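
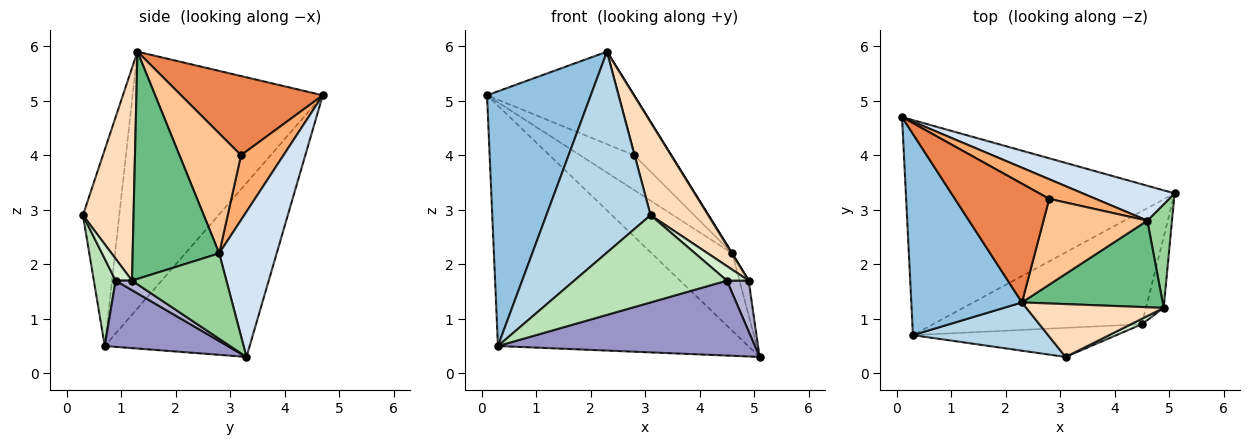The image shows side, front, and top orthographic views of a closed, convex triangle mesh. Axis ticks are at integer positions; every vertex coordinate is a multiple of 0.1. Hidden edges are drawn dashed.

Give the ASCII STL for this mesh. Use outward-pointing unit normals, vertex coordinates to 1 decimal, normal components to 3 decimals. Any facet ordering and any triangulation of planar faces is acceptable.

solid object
 facet normal -0.396 0.684 -0.612
  outer loop
   vertex 0.3 0.7 0.5
   vertex 0.1 4.7 5.1
   vertex 5.1 3.3 0.3
  endloop
 endfacet
 facet normal -0.821 -0.448 0.354
  outer loop
   vertex 0.3 0.7 0.5
   vertex 2.3 1.3 5.9
   vertex 0.1 4.7 5.1
  endloop
 endfacet
 facet normal -0.321 -0.921 0.221
  outer loop
   vertex 0.3 0.7 0.5
   vertex 3.1 0.3 2.9
   vertex 2.3 1.3 5.9
  endloop
 endfacet
 facet normal 0.545 0.764 0.345
  outer loop
   vertex 4.6 2.8 2.2
   vertex 5.1 3.3 0.3
   vertex 0.1 4.7 5.1
  endloop
 endfacet
 facet normal 0.552 0.512 0.658
  outer loop
   vertex 2.8 3.2 4.0
   vertex 0.1 4.7 5.1
   vertex 2.3 1.3 5.9
  endloop
 endfacet
 facet normal 0.565 0.719 0.405
  outer loop
   vertex 2.8 3.2 4.0
   vertex 4.6 2.8 2.2
   vertex 0.1 4.7 5.1
  endloop
 endfacet
 facet normal 0.688 0.415 0.596
  outer loop
   vertex 2.8 3.2 4.0
   vertex 2.3 1.3 5.9
   vertex 4.6 2.8 2.2
  endloop
 endfacet
 facet normal 0.607 -0.691 0.392
  outer loop
   vertex 4.9 1.2 1.7
   vertex 2.3 1.3 5.9
   vertex 3.1 0.3 2.9
  endloop
 endfacet
 facet normal 0.850 -0.005 0.526
  outer loop
   vertex 4.9 1.2 1.7
   vertex 4.6 2.8 2.2
   vertex 2.3 1.3 5.9
  endloop
 endfacet
 facet normal 0.957 0.093 0.276
  outer loop
   vertex 4.9 1.2 1.7
   vertex 5.1 3.3 0.3
   vertex 4.6 2.8 2.2
  endloop
 endfacet
 facet normal 0.134 -0.940 -0.313
  outer loop
   vertex 4.5 0.9 1.7
   vertex 3.1 0.3 2.9
   vertex 0.3 0.7 0.5
  endloop
 endfacet
 facet normal 0.575 -0.766 0.287
  outer loop
   vertex 4.5 0.9 1.7
   vertex 4.9 1.2 1.7
   vertex 3.1 0.3 2.9
  endloop
 endfacet
 facet normal 0.256 -0.534 -0.806
  outer loop
   vertex 4.5 0.9 1.7
   vertex 0.3 0.7 0.5
   vertex 5.1 3.3 0.3
  endloop
 endfacet
 facet normal 0.401 -0.534 -0.744
  outer loop
   vertex 4.5 0.9 1.7
   vertex 5.1 3.3 0.3
   vertex 4.9 1.2 1.7
  endloop
 endfacet
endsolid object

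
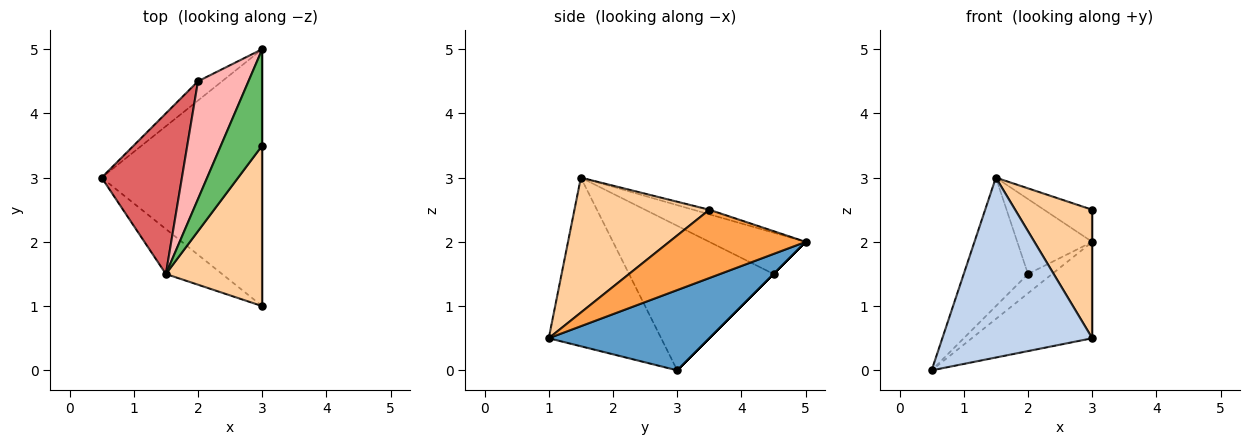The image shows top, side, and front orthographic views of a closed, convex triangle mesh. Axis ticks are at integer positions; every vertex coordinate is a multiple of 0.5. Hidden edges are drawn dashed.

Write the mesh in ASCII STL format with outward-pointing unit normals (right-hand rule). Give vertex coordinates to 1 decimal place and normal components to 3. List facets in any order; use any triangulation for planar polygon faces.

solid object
 facet normal 0.424 0.318 -0.848
  outer loop
   vertex 3.0 5.0 2.0
   vertex 3.0 1.0 0.5
   vertex 0.5 3.0 0.0
  endloop
 endfacet
 facet normal -0.588 -0.784 -0.196
  outer loop
   vertex 1.5 1.5 3.0
   vertex 0.5 3.0 0.0
   vertex 3.0 1.0 0.5
  endloop
 endfacet
 facet normal 1.000 0.000 0.000
  outer loop
   vertex 3.0 3.5 2.5
   vertex 3.0 1.0 0.5
   vertex 3.0 5.0 2.0
  endloop
 endfacet
 facet normal 0.738 -0.422 0.527
  outer loop
   vertex 3.0 3.5 2.5
   vertex 1.5 1.5 3.0
   vertex 3.0 1.0 0.5
  endloop
 endfacet
 facet normal -0.105 0.314 0.943
  outer loop
   vertex 3.0 3.5 2.5
   vertex 3.0 5.0 2.0
   vertex 1.5 1.5 3.0
  endloop
 endfacet
 facet normal 0.000 0.707 -0.707
  outer loop
   vertex 2.0 4.5 1.5
   vertex 3.0 5.0 2.0
   vertex 0.5 3.0 0.0
  endloop
 endfacet
 facet normal -0.815 0.362 0.453
  outer loop
   vertex 2.0 4.5 1.5
   vertex 0.5 3.0 0.0
   vertex 1.5 1.5 3.0
  endloop
 endfacet
 facet normal -0.568 0.442 0.694
  outer loop
   vertex 2.0 4.5 1.5
   vertex 1.5 1.5 3.0
   vertex 3.0 5.0 2.0
  endloop
 endfacet
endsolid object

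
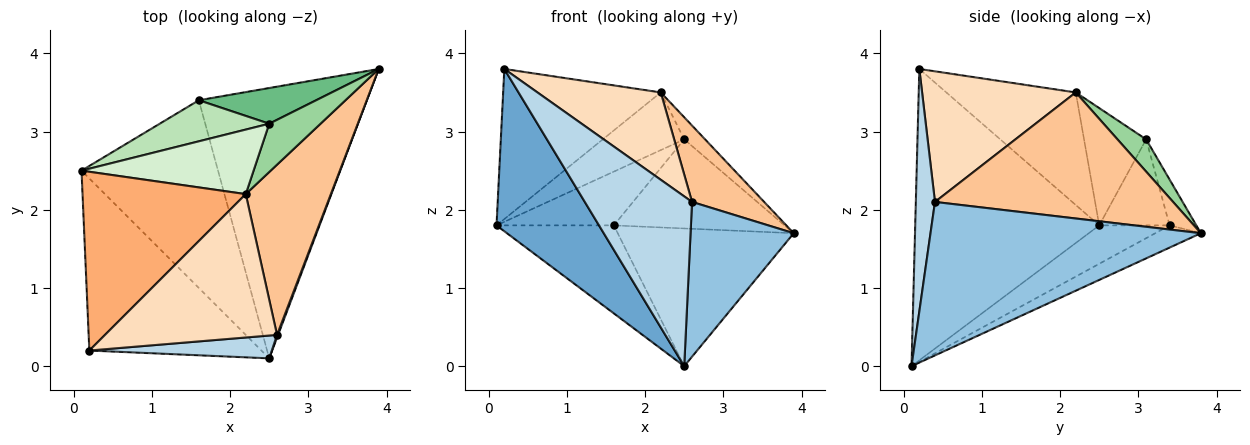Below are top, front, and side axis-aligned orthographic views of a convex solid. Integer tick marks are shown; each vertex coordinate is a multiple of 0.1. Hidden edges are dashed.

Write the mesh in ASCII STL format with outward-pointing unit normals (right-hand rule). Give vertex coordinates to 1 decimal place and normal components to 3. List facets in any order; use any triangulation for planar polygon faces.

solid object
 facet normal -0.776 -0.432 -0.459
  outer loop
   vertex 0.2 0.2 3.8
   vertex 0.1 2.5 1.8
   vertex 2.5 0.1 0.0
  endloop
 endfacet
 facet normal 0.934 -0.356 0.006
  outer loop
   vertex 2.6 0.4 2.1
   vertex 2.5 0.1 0.0
   vertex 3.9 3.8 1.7
  endloop
 endfacet
 facet normal 0.174 -0.976 0.131
  outer loop
   vertex 2.6 0.4 2.1
   vertex 0.2 0.2 3.8
   vertex 2.5 0.1 0.0
  endloop
 endfacet
 facet normal -0.247 0.411 -0.877
  outer loop
   vertex 1.6 3.4 1.8
   vertex 2.5 0.1 0.0
   vertex 0.1 2.5 1.8
  endloop
 endfacet
 facet normal -0.117 0.451 -0.885
  outer loop
   vertex 1.6 3.4 1.8
   vertex 3.9 3.8 1.7
   vertex 2.5 0.1 0.0
  endloop
 endfacet
 facet normal -0.467 0.569 0.677
  outer loop
   vertex 2.2 2.2 3.5
   vertex 0.1 2.5 1.8
   vertex 0.2 0.2 3.8
  endloop
 endfacet
 facet normal 0.804 -0.243 0.543
  outer loop
   vertex 2.2 2.2 3.5
   vertex 2.6 0.4 2.1
   vertex 3.9 3.8 1.7
  endloop
 endfacet
 facet normal 0.544 -0.436 0.717
  outer loop
   vertex 2.2 2.2 3.5
   vertex 0.2 0.2 3.8
   vertex 2.6 0.4 2.1
  endloop
 endfacet
 facet normal -0.144 0.919 0.368
  outer loop
   vertex 2.5 3.1 2.9
   vertex 3.9 3.8 1.7
   vertex 1.6 3.4 1.8
  endloop
 endfacet
 facet normal 0.496 0.361 0.790
  outer loop
   vertex 2.5 3.1 2.9
   vertex 2.2 2.2 3.5
   vertex 3.9 3.8 1.7
  endloop
 endfacet
 facet normal -0.430 0.717 0.548
  outer loop
   vertex 2.5 3.1 2.9
   vertex 1.6 3.4 1.8
   vertex 0.1 2.5 1.8
  endloop
 endfacet
 facet normal -0.453 0.594 0.665
  outer loop
   vertex 2.5 3.1 2.9
   vertex 0.1 2.5 1.8
   vertex 2.2 2.2 3.5
  endloop
 endfacet
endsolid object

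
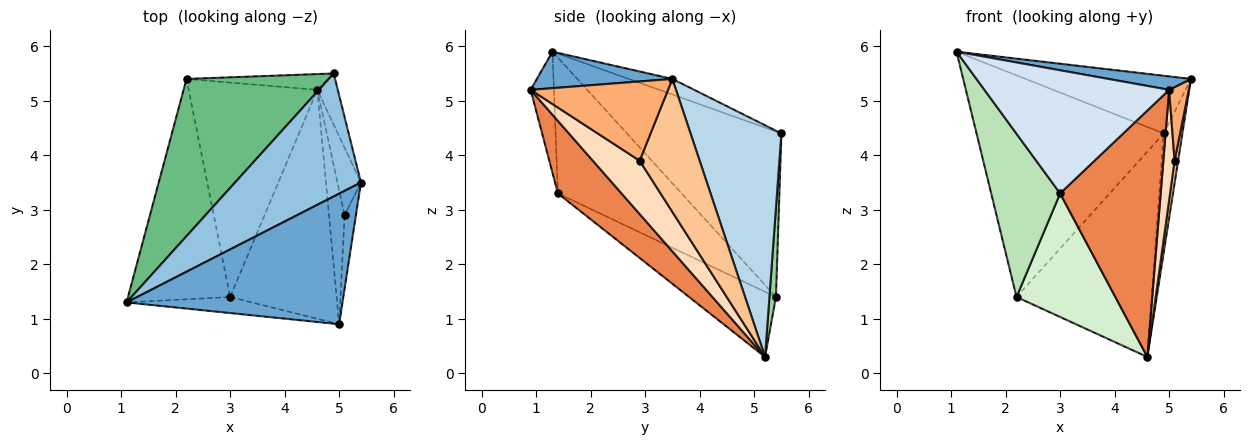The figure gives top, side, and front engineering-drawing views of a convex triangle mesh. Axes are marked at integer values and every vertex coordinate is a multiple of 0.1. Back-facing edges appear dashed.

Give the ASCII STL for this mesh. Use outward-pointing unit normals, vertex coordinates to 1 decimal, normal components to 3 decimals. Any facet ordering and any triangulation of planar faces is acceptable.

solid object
 facet normal 0.166 -0.101 0.981
  outer loop
   vertex 5.0 0.9 5.2
   vertex 5.4 3.5 5.4
   vertex 1.1 1.3 5.9
  endloop
 endfacet
 facet normal -0.111 0.422 0.900
  outer loop
   vertex 4.9 5.5 4.4
   vertex 1.1 1.3 5.9
   vertex 5.4 3.5 5.4
  endloop
 endfacet
 facet normal 0.976 0.201 -0.086
  outer loop
   vertex 4.9 5.5 4.4
   vertex 5.4 3.5 5.4
   vertex 4.6 5.2 0.3
  endloop
 endfacet
 facet normal -0.124 -0.984 -0.128
  outer loop
   vertex 3.0 1.4 3.3
   vertex 5.0 0.9 5.2
   vertex 1.1 1.3 5.9
  endloop
 endfacet
 facet normal 0.421 -0.665 -0.618
  outer loop
   vertex 3.0 1.4 3.3
   vertex 4.6 5.2 0.3
   vertex 5.0 0.9 5.2
  endloop
 endfacet
 facet normal 0.980 -0.140 -0.140
  outer loop
   vertex 5.1 2.9 3.9
   vertex 5.4 3.5 5.4
   vertex 5.0 0.9 5.2
  endloop
 endfacet
 facet normal 0.983 -0.058 -0.173
  outer loop
   vertex 5.1 2.9 3.9
   vertex 4.6 5.2 0.3
   vertex 5.4 3.5 5.4
  endloop
 endfacet
 facet normal 0.935 -0.224 -0.273
  outer loop
   vertex 5.1 2.9 3.9
   vertex 5.0 0.9 5.2
   vertex 4.6 5.2 0.3
  endloop
 endfacet
 facet normal -0.558 0.677 0.480
  outer loop
   vertex 2.2 5.4 1.4
   vertex 1.1 1.3 5.9
   vertex 4.9 5.5 4.4
  endloop
 endfacet
 facet normal 0.048 0.996 -0.076
  outer loop
   vertex 2.2 5.4 1.4
   vertex 4.9 5.5 4.4
   vertex 4.6 5.2 0.3
  endloop
 endfacet
 facet normal -0.730 -0.407 -0.549
  outer loop
   vertex 2.2 5.4 1.4
   vertex 3.0 1.4 3.3
   vertex 1.1 1.3 5.9
  endloop
 endfacet
 facet normal -0.402 -0.457 -0.793
  outer loop
   vertex 2.2 5.4 1.4
   vertex 4.6 5.2 0.3
   vertex 3.0 1.4 3.3
  endloop
 endfacet
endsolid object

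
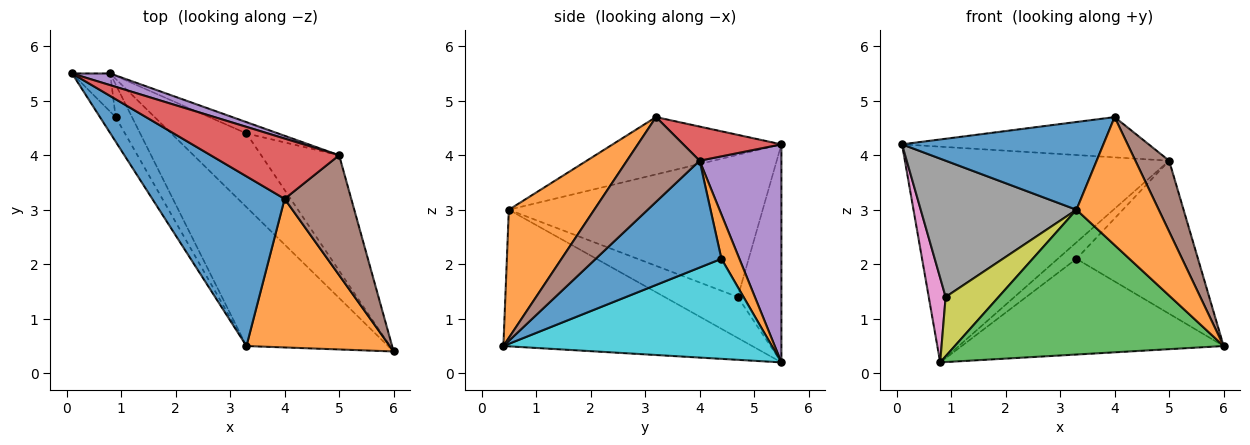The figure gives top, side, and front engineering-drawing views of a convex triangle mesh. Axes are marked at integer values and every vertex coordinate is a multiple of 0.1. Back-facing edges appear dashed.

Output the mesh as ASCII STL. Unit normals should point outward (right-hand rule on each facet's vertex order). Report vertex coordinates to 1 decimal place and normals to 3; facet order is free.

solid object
 facet normal -0.359 -0.429 0.829
  outer loop
   vertex 3.3 0.5 3.0
   vertex 4.0 3.2 4.7
   vertex 0.1 5.5 4.2
  endloop
 endfacet
 facet normal 0.561 -0.540 0.627
  outer loop
   vertex 3.3 0.5 3.0
   vertex 6.0 0.4 0.5
   vertex 4.0 3.2 4.7
  endloop
 endfacet
 facet normal -0.555 -0.600 -0.576
  outer loop
   vertex 3.3 0.5 3.0
   vertex 0.8 5.5 0.2
   vertex 6.0 0.4 0.5
  endloop
 endfacet
 facet normal 0.216 0.542 0.812
  outer loop
   vertex 5.0 4.0 3.9
   vertex 0.1 5.5 4.2
   vertex 4.0 3.2 4.7
  endloop
 endfacet
 facet normal 0.295 0.954 0.052
  outer loop
   vertex 5.0 4.0 3.9
   vertex 0.8 5.5 0.2
   vertex 0.1 5.5 4.2
  endloop
 endfacet
 facet normal 0.739 -0.343 0.580
  outer loop
   vertex 5.0 4.0 3.9
   vertex 4.0 3.2 4.7
   vertex 6.0 0.4 0.5
  endloop
 endfacet
 facet normal -0.920 -0.357 -0.161
  outer loop
   vertex 0.9 4.7 1.4
   vertex 0.1 5.5 4.2
   vertex 0.8 5.5 0.2
  endloop
 endfacet
 facet normal -0.849 -0.521 -0.094
  outer loop
   vertex 0.9 4.7 1.4
   vertex 3.3 0.5 3.0
   vertex 0.1 5.5 4.2
  endloop
 endfacet
 facet normal -0.771 -0.558 -0.308
  outer loop
   vertex 0.9 4.7 1.4
   vertex 0.8 5.5 0.2
   vertex 3.3 0.5 3.0
  endloop
 endfacet
 facet normal 0.630 0.615 -0.474
  outer loop
   vertex 3.3 4.4 2.1
   vertex 6.0 0.4 0.5
   vertex 0.8 5.5 0.2
  endloop
 endfacet
 facet normal 0.637 0.616 -0.465
  outer loop
   vertex 3.3 4.4 2.1
   vertex 5.0 4.0 3.9
   vertex 6.0 0.4 0.5
  endloop
 endfacet
 facet normal 0.621 0.647 -0.443
  outer loop
   vertex 3.3 4.4 2.1
   vertex 0.8 5.5 0.2
   vertex 5.0 4.0 3.9
  endloop
 endfacet
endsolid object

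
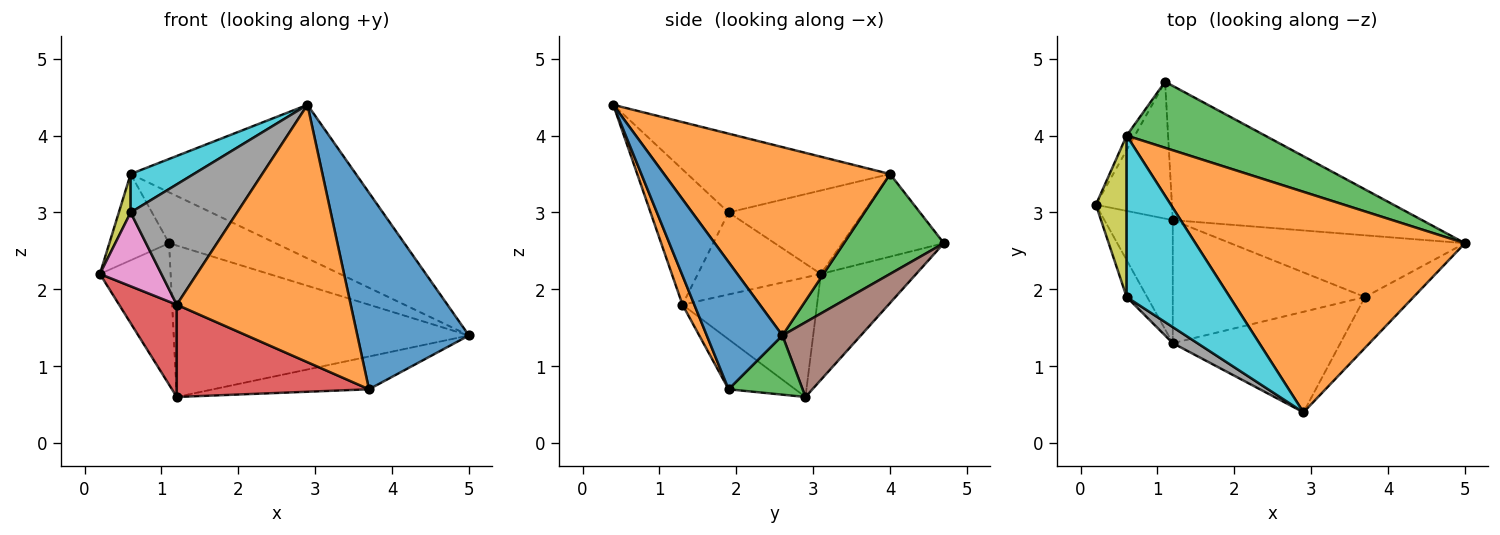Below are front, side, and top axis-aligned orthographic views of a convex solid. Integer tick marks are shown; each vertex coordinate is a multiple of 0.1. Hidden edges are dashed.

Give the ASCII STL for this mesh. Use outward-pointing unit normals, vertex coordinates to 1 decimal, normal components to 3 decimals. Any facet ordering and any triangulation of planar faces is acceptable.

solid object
 facet normal -0.859 0.505 -0.085
  outer loop
   vertex 0.6 4.0 3.5
   vertex 1.1 4.7 2.6
   vertex 0.2 3.1 2.2
  endloop
 endfacet
 facet normal 0.497 0.496 0.712
  outer loop
   vertex 0.6 4.0 3.5
   vertex 2.9 0.4 4.4
   vertex 5.0 2.6 1.4
  endloop
 endfacet
 facet normal 0.497 0.529 0.688
  outer loop
   vertex 0.6 4.0 3.5
   vertex 5.0 2.6 1.4
   vertex 1.1 4.7 2.6
  endloop
 endfacet
 facet normal -0.814 -0.349 -0.465
  outer loop
   vertex 1.2 2.9 0.6
   vertex 1.2 1.3 1.8
   vertex 0.2 3.1 2.2
  endloop
 endfacet
 facet normal -0.696 0.516 -0.499
  outer loop
   vertex 1.2 2.9 0.6
   vertex 0.2 3.1 2.2
   vertex 1.1 4.7 2.6
  endloop
 endfacet
 facet normal 0.195 0.734 -0.651
  outer loop
   vertex 1.2 2.9 0.6
   vertex 1.1 4.7 2.6
   vertex 5.0 2.6 1.4
  endloop
 endfacet
 facet normal -0.873 -0.436 -0.218
  outer loop
   vertex 0.6 1.9 3.0
   vertex 0.2 3.1 2.2
   vertex 1.2 1.3 1.8
  endloop
 endfacet
 facet normal -0.588 -0.802 0.107
  outer loop
   vertex 0.6 1.9 3.0
   vertex 1.2 1.3 1.8
   vertex 2.9 0.4 4.4
  endloop
 endfacet
 facet normal -0.935 -0.082 0.345
  outer loop
   vertex 0.6 1.9 3.0
   vertex 0.6 4.0 3.5
   vertex 0.2 3.1 2.2
  endloop
 endfacet
 facet normal -0.597 -0.186 0.781
  outer loop
   vertex 0.6 1.9 3.0
   vertex 2.9 0.4 4.4
   vertex 0.6 4.0 3.5
  endloop
 endfacet
 facet normal 0.549 -0.809 -0.210
  outer loop
   vertex 3.7 1.9 0.7
   vertex 5.0 2.6 1.4
   vertex 2.9 0.4 4.4
  endloop
 endfacet
 facet normal 0.063 -0.930 -0.363
  outer loop
   vertex 3.7 1.9 0.7
   vertex 2.9 0.4 4.4
   vertex 1.2 1.3 1.8
  endloop
 endfacet
 facet normal 0.218 0.458 -0.862
  outer loop
   vertex 3.7 1.9 0.7
   vertex 1.2 2.9 0.6
   vertex 5.0 2.6 1.4
  endloop
 endfacet
 facet normal -0.204 -0.587 -0.783
  outer loop
   vertex 3.7 1.9 0.7
   vertex 1.2 1.3 1.8
   vertex 1.2 2.9 0.6
  endloop
 endfacet
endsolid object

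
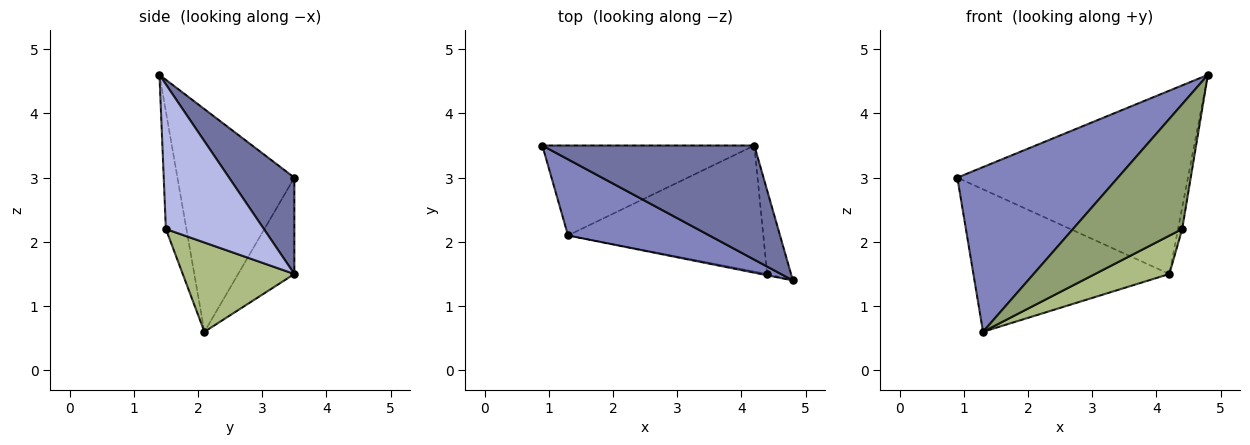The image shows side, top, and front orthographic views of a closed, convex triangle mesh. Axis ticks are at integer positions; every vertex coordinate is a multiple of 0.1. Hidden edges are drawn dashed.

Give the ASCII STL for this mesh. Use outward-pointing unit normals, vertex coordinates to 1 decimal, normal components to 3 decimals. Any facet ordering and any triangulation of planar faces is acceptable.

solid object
 facet normal 0.234 0.825 0.514
  outer loop
   vertex 4.2 3.5 1.5
   vertex 0.9 3.5 3.0
   vertex 4.8 1.4 4.6
  endloop
 endfacet
 facet normal -0.551 -0.757 0.350
  outer loop
   vertex 1.3 2.1 0.6
   vertex 4.8 1.4 4.6
   vertex 0.9 3.5 3.0
  endloop
 endfacet
 facet normal -0.236 0.822 -0.519
  outer loop
   vertex 1.3 2.1 0.6
   vertex 0.9 3.5 3.0
   vertex 4.2 3.5 1.5
  endloop
 endfacet
 facet normal 0.986 0.042 -0.163
  outer loop
   vertex 4.4 1.5 2.2
   vertex 4.2 3.5 1.5
   vertex 4.8 1.4 4.6
  endloop
 endfacet
 facet normal -0.185 -0.983 -0.010
  outer loop
   vertex 4.4 1.5 2.2
   vertex 4.8 1.4 4.6
   vertex 1.3 2.1 0.6
  endloop
 endfacet
 facet normal 0.401 -0.267 -0.877
  outer loop
   vertex 4.4 1.5 2.2
   vertex 1.3 2.1 0.6
   vertex 4.2 3.5 1.5
  endloop
 endfacet
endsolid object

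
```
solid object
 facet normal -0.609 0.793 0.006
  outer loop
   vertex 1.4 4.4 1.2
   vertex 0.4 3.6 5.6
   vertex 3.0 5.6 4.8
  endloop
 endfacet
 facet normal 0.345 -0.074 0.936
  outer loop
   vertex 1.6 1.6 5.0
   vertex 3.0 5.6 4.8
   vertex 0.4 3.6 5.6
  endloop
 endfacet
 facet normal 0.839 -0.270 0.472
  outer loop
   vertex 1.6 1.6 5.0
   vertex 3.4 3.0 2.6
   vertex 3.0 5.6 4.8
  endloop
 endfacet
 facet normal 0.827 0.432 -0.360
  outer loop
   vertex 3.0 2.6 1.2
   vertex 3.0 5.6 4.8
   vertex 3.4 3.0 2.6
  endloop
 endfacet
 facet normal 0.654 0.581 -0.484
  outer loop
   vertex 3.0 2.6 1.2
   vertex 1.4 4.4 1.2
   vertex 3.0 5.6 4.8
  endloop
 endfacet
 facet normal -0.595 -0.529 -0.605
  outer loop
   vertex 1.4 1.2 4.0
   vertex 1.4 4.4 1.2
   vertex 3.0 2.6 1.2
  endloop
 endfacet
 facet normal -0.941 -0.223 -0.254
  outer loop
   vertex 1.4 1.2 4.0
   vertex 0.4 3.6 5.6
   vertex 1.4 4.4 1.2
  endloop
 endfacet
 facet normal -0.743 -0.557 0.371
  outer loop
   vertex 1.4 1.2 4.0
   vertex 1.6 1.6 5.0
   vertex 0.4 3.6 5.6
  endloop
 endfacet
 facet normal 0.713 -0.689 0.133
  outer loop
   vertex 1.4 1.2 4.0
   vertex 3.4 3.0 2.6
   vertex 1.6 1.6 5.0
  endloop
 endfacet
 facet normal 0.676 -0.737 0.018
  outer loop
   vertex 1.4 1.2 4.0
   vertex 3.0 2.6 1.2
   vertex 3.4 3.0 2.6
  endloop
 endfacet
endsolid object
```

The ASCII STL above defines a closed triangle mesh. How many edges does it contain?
15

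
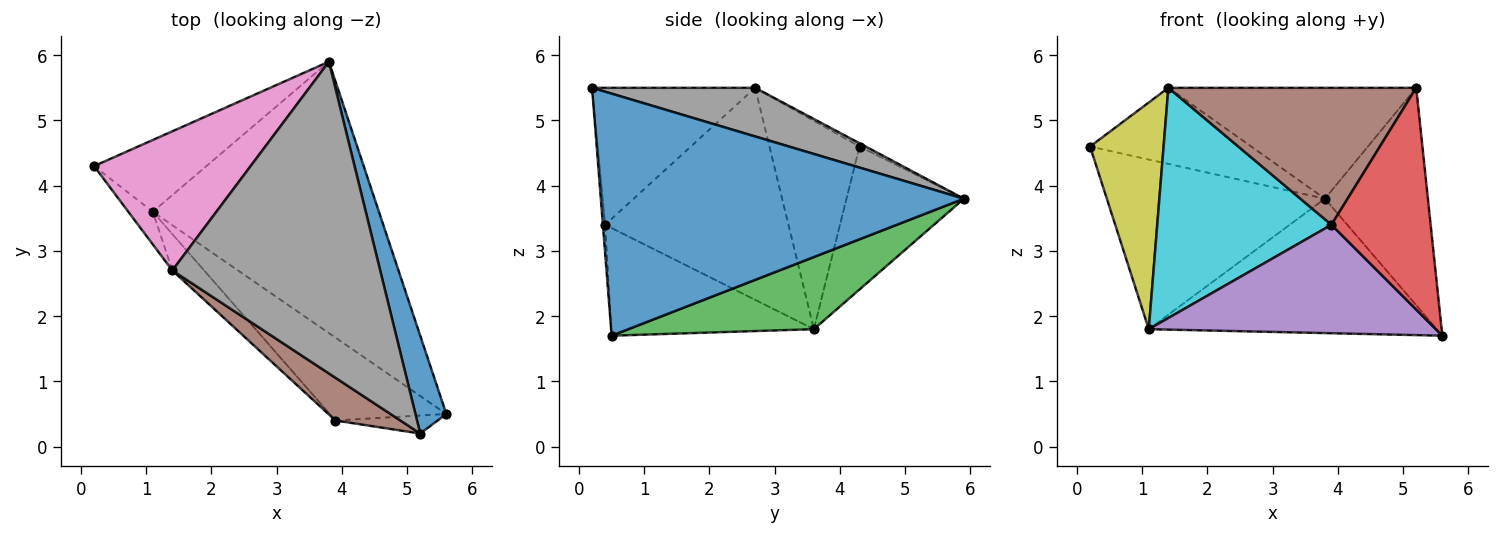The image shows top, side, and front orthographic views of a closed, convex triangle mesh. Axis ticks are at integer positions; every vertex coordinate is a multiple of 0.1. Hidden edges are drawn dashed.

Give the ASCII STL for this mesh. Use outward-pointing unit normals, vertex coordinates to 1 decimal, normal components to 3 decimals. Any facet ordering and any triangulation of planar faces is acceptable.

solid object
 facet normal 0.955 0.271 0.122
  outer loop
   vertex 5.2 0.2 5.5
   vertex 5.6 0.5 1.7
   vertex 3.8 5.9 3.8
  endloop
 endfacet
 facet normal -0.444 0.825 -0.349
  outer loop
   vertex 1.1 3.6 1.8
   vertex 0.2 4.3 4.6
   vertex 3.8 5.9 3.8
  endloop
 endfacet
 facet normal 0.275 0.427 -0.862
  outer loop
   vertex 1.1 3.6 1.8
   vertex 3.8 5.9 3.8
   vertex 5.6 0.5 1.7
  endloop
 endfacet
 facet normal -0.022 -0.996 -0.081
  outer loop
   vertex 3.9 0.4 3.4
   vertex 5.6 0.5 1.7
   vertex 5.2 0.2 5.5
  endloop
 endfacet
 facet normal -0.489 -0.693 -0.530
  outer loop
   vertex 3.9 0.4 3.4
   vertex 1.1 3.6 1.8
   vertex 5.6 0.5 1.7
  endloop
 endfacet
 facet normal -0.532 -0.808 0.252
  outer loop
   vertex 1.4 2.7 5.5
   vertex 3.9 0.4 3.4
   vertex 5.2 0.2 5.5
  endloop
 endfacet
 facet normal -0.018 0.480 0.877
  outer loop
   vertex 1.4 2.7 5.5
   vertex 3.8 5.9 3.8
   vertex 0.2 4.3 4.6
  endloop
 endfacet
 facet normal 0.215 0.327 0.920
  outer loop
   vertex 1.4 2.7 5.5
   vertex 5.2 0.2 5.5
   vertex 3.8 5.9 3.8
  endloop
 endfacet
 facet normal -0.772 -0.630 -0.091
  outer loop
   vertex 1.4 2.7 5.5
   vertex 0.2 4.3 4.6
   vertex 1.1 3.6 1.8
  endloop
 endfacet
 facet normal -0.721 -0.685 -0.108
  outer loop
   vertex 1.4 2.7 5.5
   vertex 1.1 3.6 1.8
   vertex 3.9 0.4 3.4
  endloop
 endfacet
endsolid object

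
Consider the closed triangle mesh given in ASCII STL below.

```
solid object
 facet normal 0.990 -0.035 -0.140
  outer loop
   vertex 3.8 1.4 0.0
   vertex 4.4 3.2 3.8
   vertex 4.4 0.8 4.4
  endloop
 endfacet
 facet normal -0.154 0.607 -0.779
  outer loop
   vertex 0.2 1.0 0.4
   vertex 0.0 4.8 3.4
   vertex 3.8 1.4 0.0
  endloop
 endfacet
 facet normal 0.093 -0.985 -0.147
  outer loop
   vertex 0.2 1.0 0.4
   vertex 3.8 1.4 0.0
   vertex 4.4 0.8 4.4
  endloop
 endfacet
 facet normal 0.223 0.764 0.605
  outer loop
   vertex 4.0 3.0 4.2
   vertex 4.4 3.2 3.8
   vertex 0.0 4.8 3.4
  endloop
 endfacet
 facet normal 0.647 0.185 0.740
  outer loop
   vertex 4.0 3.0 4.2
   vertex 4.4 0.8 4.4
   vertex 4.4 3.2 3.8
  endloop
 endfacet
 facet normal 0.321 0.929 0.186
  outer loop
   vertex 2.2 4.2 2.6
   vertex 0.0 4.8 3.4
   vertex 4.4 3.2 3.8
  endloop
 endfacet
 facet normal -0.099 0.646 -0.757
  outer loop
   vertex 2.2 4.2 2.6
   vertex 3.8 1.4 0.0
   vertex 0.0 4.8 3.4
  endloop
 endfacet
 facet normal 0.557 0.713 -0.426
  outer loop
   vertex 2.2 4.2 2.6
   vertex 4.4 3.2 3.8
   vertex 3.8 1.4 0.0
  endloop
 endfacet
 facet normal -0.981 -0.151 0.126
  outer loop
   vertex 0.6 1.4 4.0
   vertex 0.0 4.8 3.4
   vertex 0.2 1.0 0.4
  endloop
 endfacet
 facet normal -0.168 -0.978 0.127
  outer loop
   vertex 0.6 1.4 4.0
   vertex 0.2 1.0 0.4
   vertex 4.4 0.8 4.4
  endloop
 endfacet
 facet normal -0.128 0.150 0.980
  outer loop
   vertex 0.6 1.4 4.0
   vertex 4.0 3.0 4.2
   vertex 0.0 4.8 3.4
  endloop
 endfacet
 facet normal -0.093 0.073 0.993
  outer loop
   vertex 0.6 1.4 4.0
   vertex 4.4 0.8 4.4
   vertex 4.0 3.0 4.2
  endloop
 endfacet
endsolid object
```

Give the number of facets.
12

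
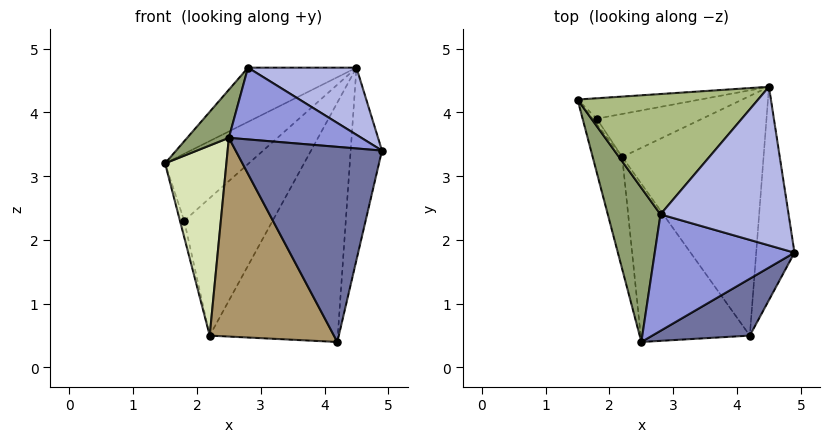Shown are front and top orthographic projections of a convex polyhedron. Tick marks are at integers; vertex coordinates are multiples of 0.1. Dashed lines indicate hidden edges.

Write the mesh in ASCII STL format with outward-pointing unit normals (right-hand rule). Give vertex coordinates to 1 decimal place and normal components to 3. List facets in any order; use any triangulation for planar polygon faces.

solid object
 facet normal 0.504 -0.829 0.242
  outer loop
   vertex 4.2 0.5 0.4
   vertex 4.9 1.8 3.4
   vertex 2.5 0.4 3.6
  endloop
 endfacet
 facet normal 0.889 0.307 -0.340
  outer loop
   vertex 4.5 4.4 4.7
   vertex 4.9 1.8 3.4
   vertex 4.2 0.5 0.4
  endloop
 endfacet
 facet normal 0.353 -0.491 0.797
  outer loop
   vertex 2.8 2.4 4.7
   vertex 2.5 0.4 3.6
   vertex 4.9 1.8 3.4
  endloop
 endfacet
 facet normal 0.417 -0.354 0.837
  outer loop
   vertex 2.8 2.4 4.7
   vertex 4.9 1.8 3.4
   vertex 4.5 4.4 4.7
  endloop
 endfacet
 facet normal -0.834 -0.164 0.526
  outer loop
   vertex 2.8 2.4 4.7
   vertex 1.5 4.2 3.2
   vertex 2.5 0.4 3.6
  endloop
 endfacet
 facet normal -0.435 0.370 0.821
  outer loop
   vertex 2.8 2.4 4.7
   vertex 4.5 4.4 4.7
   vertex 1.5 4.2 3.2
  endloop
 endfacet
 facet normal 0.690 0.511 -0.512
  outer loop
   vertex 2.2 3.3 0.5
   vertex 4.5 4.4 4.7
   vertex 4.2 0.5 0.4
  endloop
 endfacet
 facet normal -0.951 -0.267 -0.158
  outer loop
   vertex 2.2 3.3 0.5
   vertex 2.5 0.4 3.6
   vertex 1.5 4.2 3.2
  endloop
 endfacet
 facet normal -0.748 -0.519 -0.414
  outer loop
   vertex 2.2 3.3 0.5
   vertex 4.2 0.5 0.4
   vertex 2.5 0.4 3.6
  endloop
 endfacet
 facet normal 0.082 0.953 -0.291
  outer loop
   vertex 1.8 3.9 2.3
   vertex 1.5 4.2 3.2
   vertex 4.5 4.4 4.7
  endloop
 endfacet
 facet normal 0.000 0.949 -0.316
  outer loop
   vertex 1.8 3.9 2.3
   vertex 2.2 3.3 0.5
   vertex 1.5 4.2 3.2
  endloop
 endfacet
 facet normal 0.088 0.951 -0.297
  outer loop
   vertex 1.8 3.9 2.3
   vertex 4.5 4.4 4.7
   vertex 2.2 3.3 0.5
  endloop
 endfacet
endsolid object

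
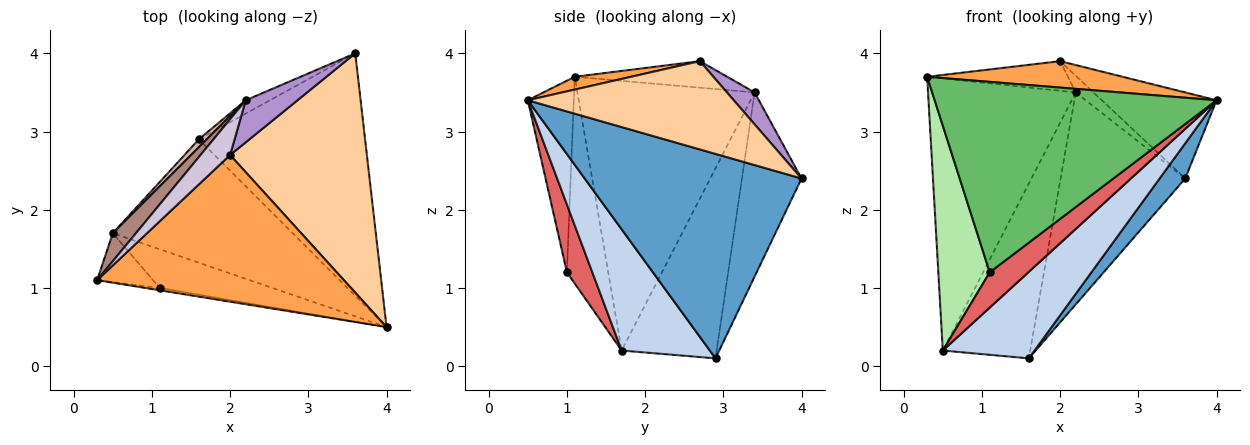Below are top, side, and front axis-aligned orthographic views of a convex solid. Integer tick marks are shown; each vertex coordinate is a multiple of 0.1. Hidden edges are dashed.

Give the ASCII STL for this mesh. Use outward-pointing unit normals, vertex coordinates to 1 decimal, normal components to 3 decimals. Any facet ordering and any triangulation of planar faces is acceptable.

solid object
 facet normal 0.773 -0.091 -0.628
  outer loop
   vertex 1.6 2.9 0.1
   vertex 3.6 4.0 2.4
   vertex 4.0 0.5 3.4
  endloop
 endfacet
 facet normal 0.483 -0.503 -0.717
  outer loop
   vertex 0.5 1.7 0.2
   vertex 1.6 2.9 0.1
   vertex 4.0 0.5 3.4
  endloop
 endfacet
 facet normal 0.051 -0.177 0.983
  outer loop
   vertex 2.0 2.7 3.9
   vertex 0.3 1.1 3.7
   vertex 4.0 0.5 3.4
  endloop
 endfacet
 facet normal 0.519 0.289 0.804
  outer loop
   vertex 2.0 2.7 3.9
   vertex 4.0 0.5 3.4
   vertex 3.6 4.0 2.4
  endloop
 endfacet
 facet normal -0.161 -0.987 -0.012
  outer loop
   vertex 1.1 1.0 1.2
   vertex 4.0 0.5 3.4
   vertex 0.3 1.1 3.7
  endloop
 endfacet
 facet normal -0.618 -0.768 -0.167
  outer loop
   vertex 1.1 1.0 1.2
   vertex 0.3 1.1 3.7
   vertex 0.5 1.7 0.2
  endloop
 endfacet
 facet normal 0.406 -0.616 -0.675
  outer loop
   vertex 1.1 1.0 1.2
   vertex 0.5 1.7 0.2
   vertex 4.0 0.5 3.4
  endloop
 endfacet
 facet normal -0.430 0.901 -0.057
  outer loop
   vertex 2.2 3.4 3.5
   vertex 3.6 4.0 2.4
   vertex 1.6 2.9 0.1
  endloop
 endfacet
 facet normal 0.497 0.319 0.807
  outer loop
   vertex 2.2 3.4 3.5
   vertex 2.0 2.7 3.9
   vertex 3.6 4.0 2.4
  endloop
 endfacet
 facet normal -0.568 0.525 0.634
  outer loop
   vertex 2.2 3.4 3.5
   vertex 0.3 1.1 3.7
   vertex 2.0 2.7 3.9
  endloop
 endfacet
 facet normal -0.766 0.639 0.066
  outer loop
   vertex 2.2 3.4 3.5
   vertex 0.5 1.7 0.2
   vertex 0.3 1.1 3.7
  endloop
 endfacet
 facet normal -0.736 0.677 0.030
  outer loop
   vertex 2.2 3.4 3.5
   vertex 1.6 2.9 0.1
   vertex 0.5 1.7 0.2
  endloop
 endfacet
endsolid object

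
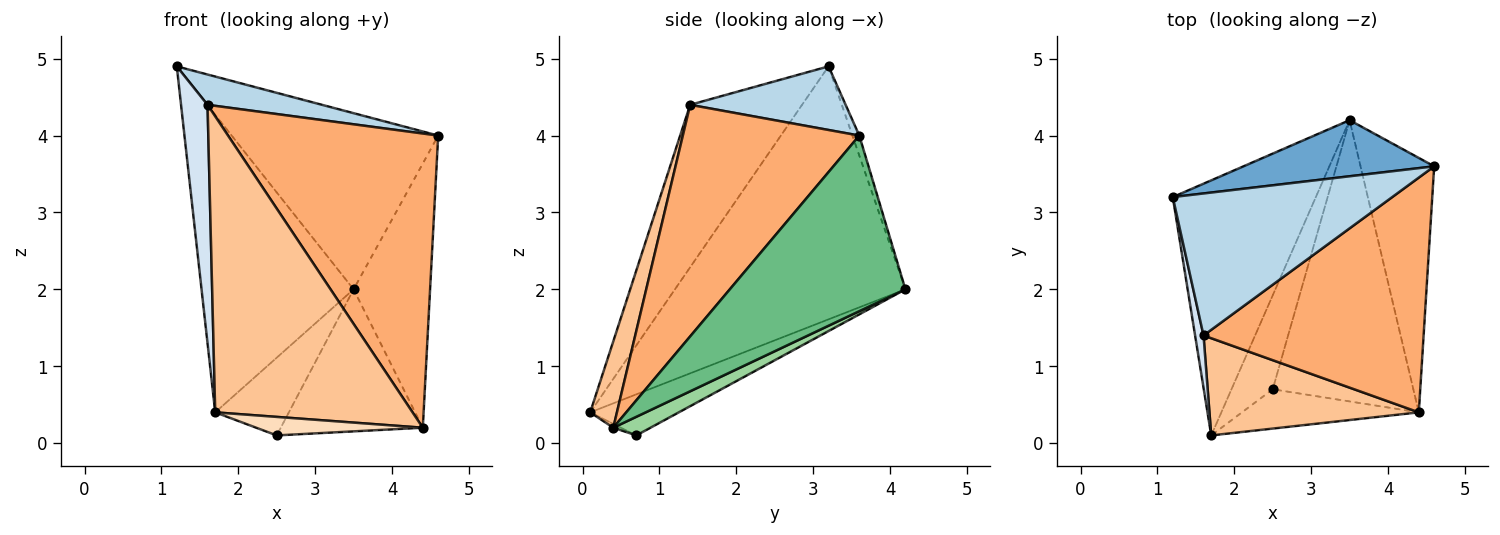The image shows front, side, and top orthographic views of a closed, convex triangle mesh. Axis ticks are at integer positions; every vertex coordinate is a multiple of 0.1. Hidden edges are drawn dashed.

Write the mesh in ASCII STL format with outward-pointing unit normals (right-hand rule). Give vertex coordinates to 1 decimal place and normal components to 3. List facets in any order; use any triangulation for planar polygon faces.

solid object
 facet normal -0.032 0.952 0.303
  outer loop
   vertex 3.5 4.2 2.0
   vertex 1.2 3.2 4.9
   vertex 4.6 3.6 4.0
  endloop
 endfacet
 facet normal -0.755 0.498 -0.427
  outer loop
   vertex 3.5 4.2 2.0
   vertex 1.7 0.1 0.4
   vertex 1.2 3.2 4.9
  endloop
 endfacet
 facet normal 0.273 -0.201 0.941
  outer loop
   vertex 1.6 1.4 4.4
   vertex 4.6 3.6 4.0
   vertex 1.2 3.2 4.9
  endloop
 endfacet
 facet normal -0.972 -0.230 0.050
  outer loop
   vertex 1.6 1.4 4.4
   vertex 1.2 3.2 4.9
   vertex 1.7 0.1 0.4
  endloop
 endfacet
 facet normal -0.609 0.506 -0.611
  outer loop
   vertex 2.5 0.7 0.1
   vertex 1.7 0.1 0.4
   vertex 3.5 4.2 2.0
  endloop
 endfacet
 facet normal 0.549 -0.653 0.521
  outer loop
   vertex 4.4 0.4 0.2
   vertex 4.6 3.6 4.0
   vertex 1.6 1.4 4.4
  endloop
 endfacet
 facet normal 0.128 -0.942 0.309
  outer loop
   vertex 4.4 0.4 0.2
   vertex 1.6 1.4 4.4
   vertex 1.7 0.1 0.4
  endloop
 endfacet
 facet normal -0.020 -0.426 -0.904
  outer loop
   vertex 4.4 0.4 0.2
   vertex 1.7 0.1 0.4
   vertex 2.5 0.7 0.1
  endloop
 endfacet
 facet normal 0.856 0.373 -0.359
  outer loop
   vertex 4.4 0.4 0.2
   vertex 3.5 4.2 2.0
   vertex 4.6 3.6 4.0
  endloop
 endfacet
 facet normal 0.117 0.448 -0.886
  outer loop
   vertex 4.4 0.4 0.2
   vertex 2.5 0.7 0.1
   vertex 3.5 4.2 2.0
  endloop
 endfacet
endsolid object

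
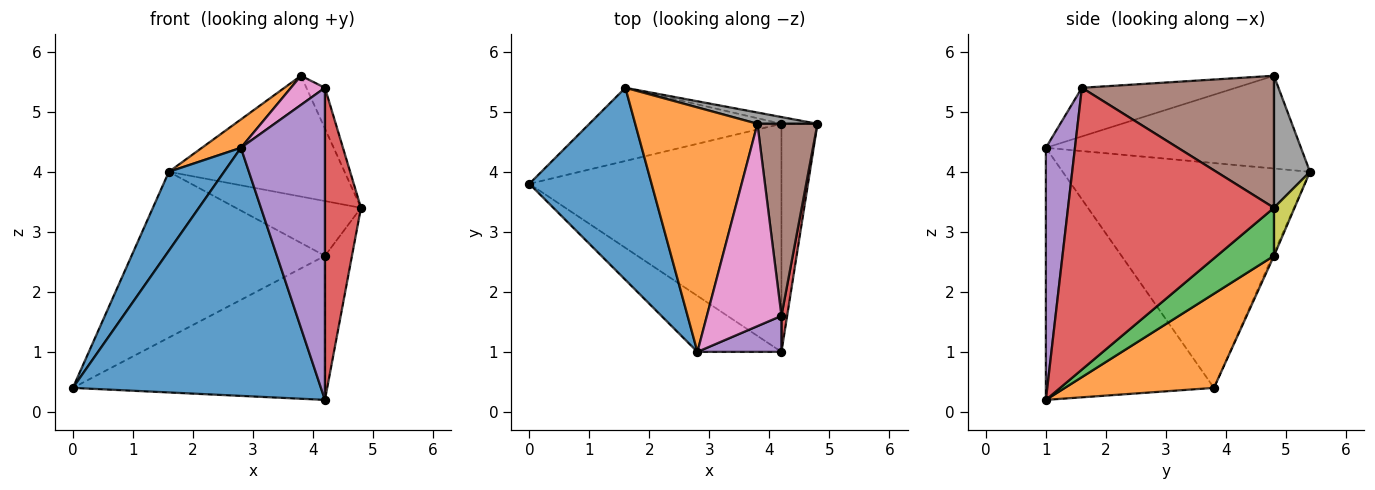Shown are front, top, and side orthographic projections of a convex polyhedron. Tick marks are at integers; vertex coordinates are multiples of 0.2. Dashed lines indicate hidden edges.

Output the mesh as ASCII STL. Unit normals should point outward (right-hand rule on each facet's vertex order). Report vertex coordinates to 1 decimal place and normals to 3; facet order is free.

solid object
 facet normal -0.551 -0.814 -0.184
  outer loop
   vertex 2.8 1.0 4.4
   vertex 0.0 3.8 0.4
   vertex 4.2 1.0 0.2
  endloop
 endfacet
 facet normal 0.301 0.509 -0.806
  outer loop
   vertex 4.2 4.8 2.6
   vertex 4.2 1.0 0.2
   vertex 0.0 3.8 0.4
  endloop
 endfacet
 facet normal 0.748 0.354 -0.561
  outer loop
   vertex 4.2 4.8 2.6
   vertex 4.8 4.8 3.4
   vertex 4.2 1.0 0.2
  endloop
 endfacet
 facet normal 0.985 -0.172 0.020
  outer loop
   vertex 4.2 1.6 5.4
   vertex 4.2 1.0 0.2
   vertex 4.8 4.8 3.4
  endloop
 endfacet
 facet normal 0.325 -0.939 0.108
  outer loop
   vertex 4.2 1.6 5.4
   vertex 2.8 1.0 4.4
   vertex 4.2 1.0 0.2
  endloop
 endfacet
 facet normal 0.907 0.088 0.412
  outer loop
   vertex 4.2 1.6 5.4
   vertex 4.8 4.8 3.4
   vertex 3.8 4.8 5.6
  endloop
 endfacet
 facet normal -0.543 -0.120 0.831
  outer loop
   vertex 4.2 1.6 5.4
   vertex 3.8 4.8 5.6
   vertex 2.8 1.0 4.4
  endloop
 endfacet
 facet normal 0.200 0.976 0.091
  outer loop
   vertex 1.6 5.4 4.0
   vertex 3.8 4.8 5.6
   vertex 4.8 4.8 3.4
  endloop
 endfacet
 facet normal 0.161 0.980 -0.121
  outer loop
   vertex 1.6 5.4 4.0
   vertex 4.8 4.8 3.4
   vertex 4.2 4.8 2.6
  endloop
 endfacet
 facet normal -0.006 0.915 -0.404
  outer loop
   vertex 1.6 5.4 4.0
   vertex 4.2 4.8 2.6
   vertex 0.0 3.8 0.4
  endloop
 endfacet
 facet normal -0.862 -0.193 0.469
  outer loop
   vertex 1.6 5.4 4.0
   vertex 0.0 3.8 0.4
   vertex 2.8 1.0 4.4
  endloop
 endfacet
 facet normal -0.602 -0.092 0.793
  outer loop
   vertex 1.6 5.4 4.0
   vertex 2.8 1.0 4.4
   vertex 3.8 4.8 5.6
  endloop
 endfacet
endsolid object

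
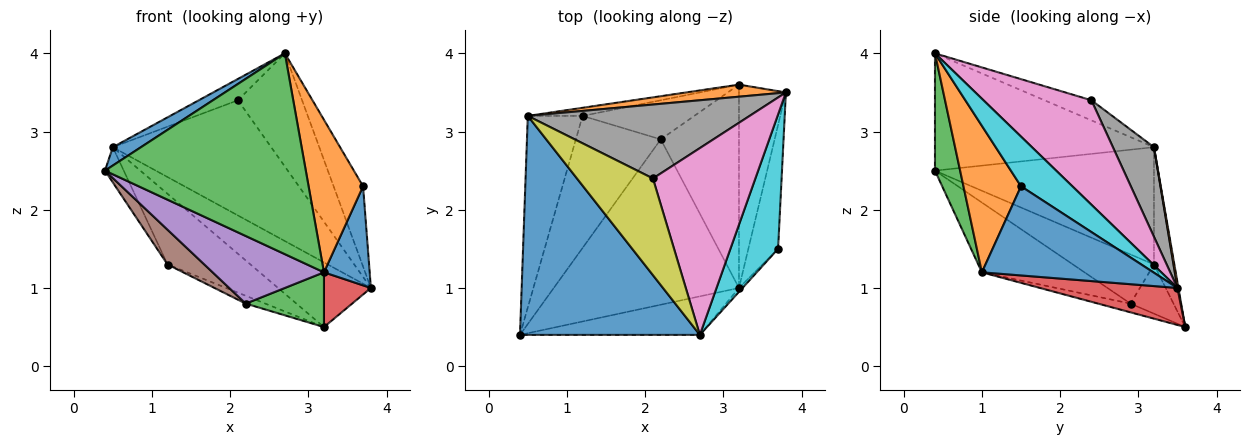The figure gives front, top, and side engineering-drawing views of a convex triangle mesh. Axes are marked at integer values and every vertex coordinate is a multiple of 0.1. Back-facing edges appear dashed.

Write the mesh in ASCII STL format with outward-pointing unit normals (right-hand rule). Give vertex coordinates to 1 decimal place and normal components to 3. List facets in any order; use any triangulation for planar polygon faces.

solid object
 facet normal -0.545 -0.070 0.836
  outer loop
   vertex 0.5 3.2 2.8
   vertex 0.4 0.4 2.5
   vertex 2.7 0.4 4.0
  endloop
 endfacet
 facet normal 0.011 0.983 0.184
  outer loop
   vertex 0.5 3.2 2.8
   vertex 3.8 3.5 1.0
   vertex 3.2 3.6 0.5
  endloop
 endfacet
 facet normal 0.122 -0.975 -0.187
  outer loop
   vertex 3.2 1.0 1.2
   vertex 2.7 0.4 4.0
   vertex 0.4 0.4 2.5
  endloop
 endfacet
 facet normal 0.606 -0.207 -0.768
  outer loop
   vertex 3.2 1.0 1.2
   vertex 3.2 3.6 0.5
   vertex 3.8 3.5 1.0
  endloop
 endfacet
 facet normal -0.903 0.077 -0.422
  outer loop
   vertex 1.2 3.2 1.3
   vertex 0.4 0.4 2.5
   vertex 0.5 3.2 2.8
  endloop
 endfacet
 facet normal -0.237 0.965 -0.111
  outer loop
   vertex 1.2 3.2 1.3
   vertex 0.5 3.2 2.8
   vertex 3.2 3.6 0.5
  endloop
 endfacet
 facet normal 0.657 0.391 0.645
  outer loop
   vertex 2.1 2.4 3.4
   vertex 2.7 0.4 4.0
   vertex 3.8 3.5 1.0
  endloop
 endfacet
 facet normal 0.213 0.822 0.528
  outer loop
   vertex 2.1 2.4 3.4
   vertex 3.8 3.5 1.0
   vertex 0.5 3.2 2.8
  endloop
 endfacet
 facet normal -0.250 0.209 0.945
  outer loop
   vertex 2.1 2.4 3.4
   vertex 0.5 3.2 2.8
   vertex 2.7 0.4 4.0
  endloop
 endfacet
 facet normal 0.667 0.382 0.640
  outer loop
   vertex 3.7 1.5 2.3
   vertex 3.8 3.5 1.0
   vertex 2.7 0.4 4.0
  endloop
 endfacet
 facet normal 0.920 -0.245 -0.307
  outer loop
   vertex 3.7 1.5 2.3
   vertex 3.2 1.0 1.2
   vertex 3.8 3.5 1.0
  endloop
 endfacet
 facet normal 0.726 -0.687 -0.018
  outer loop
   vertex 3.7 1.5 2.3
   vertex 2.7 0.4 4.0
   vertex 3.2 1.0 1.2
  endloop
 endfacet
 facet normal -0.107 -0.258 -0.960
  outer loop
   vertex 2.2 2.9 0.8
   vertex 3.2 3.6 0.5
   vertex 3.2 1.0 1.2
  endloop
 endfacet
 facet normal -0.396 0.180 -0.900
  outer loop
   vertex 2.2 2.9 0.8
   vertex 1.2 3.2 1.3
   vertex 3.2 3.6 0.5
  endloop
 endfacet
 facet normal -0.329 -0.357 -0.874
  outer loop
   vertex 2.2 2.9 0.8
   vertex 3.2 1.0 1.2
   vertex 0.4 0.4 2.5
  endloop
 endfacet
 facet normal -0.489 -0.222 -0.844
  outer loop
   vertex 2.2 2.9 0.8
   vertex 0.4 0.4 2.5
   vertex 1.2 3.2 1.3
  endloop
 endfacet
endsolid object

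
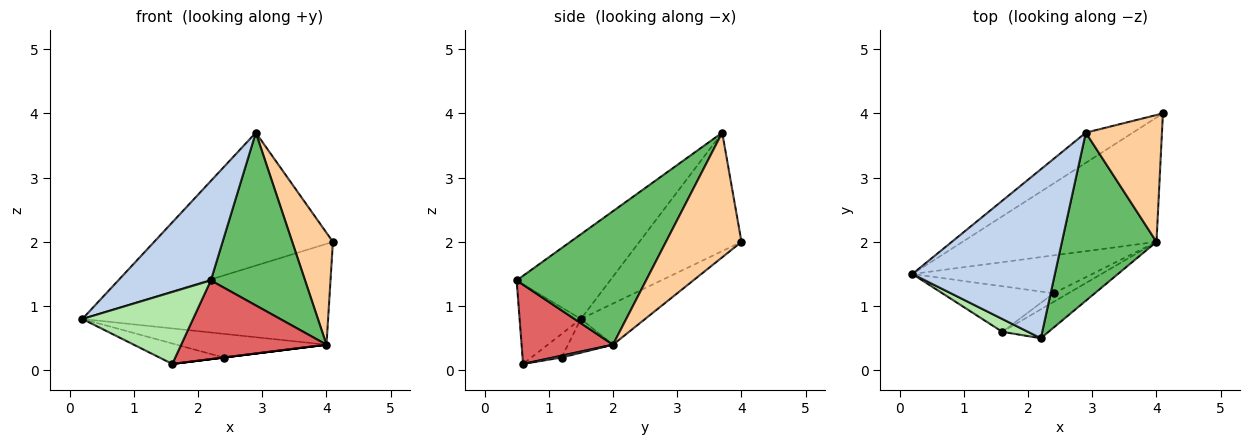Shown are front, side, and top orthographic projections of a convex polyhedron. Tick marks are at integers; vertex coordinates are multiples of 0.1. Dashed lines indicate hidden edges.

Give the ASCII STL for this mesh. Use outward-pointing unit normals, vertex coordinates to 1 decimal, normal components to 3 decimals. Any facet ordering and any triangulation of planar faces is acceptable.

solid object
 facet normal -0.487 0.852 -0.193
  outer loop
   vertex 2.9 3.7 3.7
   vertex 4.1 4.0 2.0
   vertex 0.2 1.5 0.8
  endloop
 endfacet
 facet normal -0.456 -0.452 0.767
  outer loop
   vertex 2.9 3.7 3.7
   vertex 0.2 1.5 0.8
   vertex 2.2 0.5 1.4
  endloop
 endfacet
 facet normal -0.162 0.621 -0.767
  outer loop
   vertex 4.0 2.0 0.4
   vertex 0.2 1.5 0.8
   vertex 4.1 4.0 2.0
  endloop
 endfacet
 facet normal 0.775 -0.418 0.474
  outer loop
   vertex 4.0 2.0 0.4
   vertex 4.1 4.0 2.0
   vertex 2.9 3.7 3.7
  endloop
 endfacet
 facet normal 0.702 -0.511 0.497
  outer loop
   vertex 4.0 2.0 0.4
   vertex 2.9 3.7 3.7
   vertex 2.2 0.5 1.4
  endloop
 endfacet
 facet normal -0.479 -0.864 0.154
  outer loop
   vertex 1.6 0.6 0.1
   vertex 2.2 0.5 1.4
   vertex 0.2 1.5 0.8
  endloop
 endfacet
 facet normal 0.509 -0.808 -0.297
  outer loop
   vertex 1.6 0.6 0.1
   vertex 4.0 2.0 0.4
   vertex 2.2 0.5 1.4
  endloop
 endfacet
 facet normal -0.157 0.523 -0.837
  outer loop
   vertex 2.4 1.2 0.2
   vertex 0.2 1.5 0.8
   vertex 4.0 2.0 0.4
  endloop
 endfacet
 facet normal -0.190 0.402 -0.896
  outer loop
   vertex 2.4 1.2 0.2
   vertex 1.6 0.6 0.1
   vertex 0.2 1.5 0.8
  endloop
 endfacet
 facet normal 0.124 0.000 -0.992
  outer loop
   vertex 2.4 1.2 0.2
   vertex 4.0 2.0 0.4
   vertex 1.6 0.6 0.1
  endloop
 endfacet
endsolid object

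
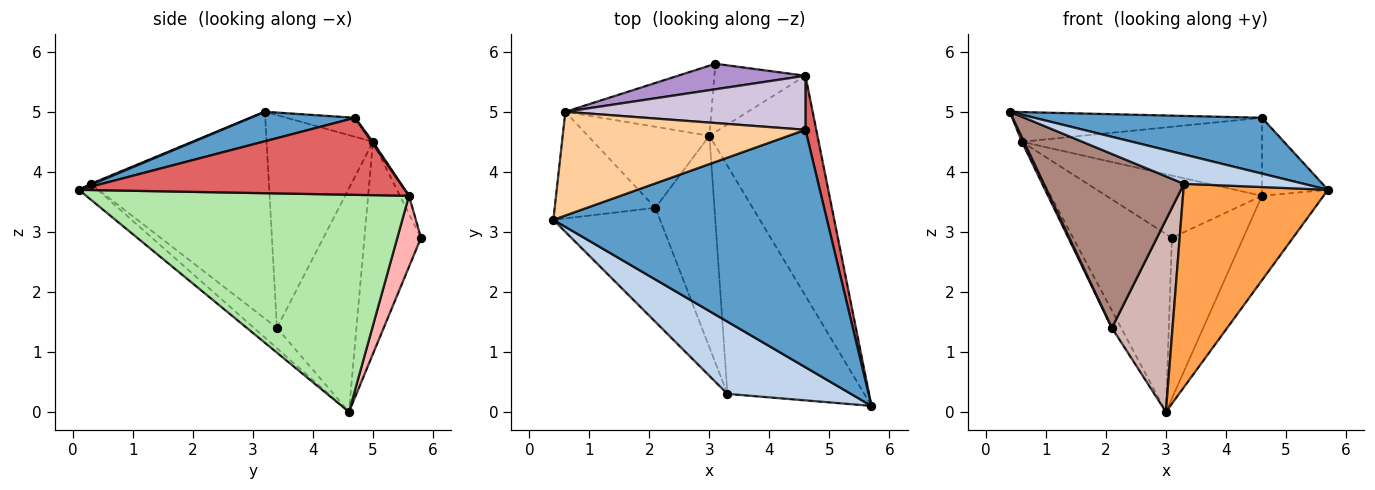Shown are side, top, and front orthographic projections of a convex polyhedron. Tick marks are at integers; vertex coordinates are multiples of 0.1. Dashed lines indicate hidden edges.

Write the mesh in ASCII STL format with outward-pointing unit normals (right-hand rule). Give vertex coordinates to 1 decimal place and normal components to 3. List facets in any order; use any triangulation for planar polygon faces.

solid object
 facet normal 0.104 -0.228 0.968
  outer loop
   vertex 4.6 4.7 4.9
   vertex 0.4 3.2 5.0
   vertex 5.7 0.1 3.7
  endloop
 endfacet
 facet normal 0.007 -0.376 0.927
  outer loop
   vertex 3.3 0.3 3.8
   vertex 5.7 0.1 3.7
   vertex 0.4 3.2 5.0
  endloop
 endfacet
 facet normal -0.086 -0.663 -0.744
  outer loop
   vertex 3.3 0.3 3.8
   vertex 3.0 4.6 0.0
   vertex 5.7 0.1 3.7
  endloop
 endfacet
 facet normal -0.075 0.275 0.959
  outer loop
   vertex 0.6 5.0 4.5
   vertex 0.4 3.2 5.0
   vertex 4.6 4.7 4.9
  endloop
 endfacet
 facet normal -0.470 0.821 -0.324
  outer loop
   vertex 0.6 5.0 4.5
   vertex 3.1 5.8 2.9
   vertex 3.0 4.6 0.0
  endloop
 endfacet
 facet normal 0.883 0.169 -0.439
  outer loop
   vertex 4.6 5.6 3.6
   vertex 5.7 0.1 3.7
   vertex 3.0 4.6 0.0
  endloop
 endfacet
 facet normal 0.971 0.197 0.136
  outer loop
   vertex 4.6 5.6 3.6
   vertex 4.6 4.7 4.9
   vertex 5.7 0.1 3.7
  endloop
 endfacet
 facet normal 0.292 0.880 -0.374
  outer loop
   vertex 4.6 5.6 3.6
   vertex 3.0 4.6 0.0
   vertex 3.1 5.8 2.9
  endloop
 endfacet
 facet normal -0.053 0.924 0.379
  outer loop
   vertex 4.6 5.6 3.6
   vertex 3.1 5.8 2.9
   vertex 0.6 5.0 4.5
  endloop
 endfacet
 facet normal 0.005 0.822 0.569
  outer loop
   vertex 4.6 5.6 3.6
   vertex 0.6 5.0 4.5
   vertex 4.6 4.7 4.9
  endloop
 endfacet
 facet normal -0.728 -0.573 -0.376
  outer loop
   vertex 2.1 3.4 1.4
   vertex 3.3 0.3 3.8
   vertex 0.4 3.2 5.0
  endloop
 endfacet
 facet normal -0.248 -0.651 -0.717
  outer loop
   vertex 2.1 3.4 1.4
   vertex 3.0 4.6 0.0
   vertex 3.3 0.3 3.8
  endloop
 endfacet
 facet normal -0.904 -0.018 -0.428
  outer loop
   vertex 2.1 3.4 1.4
   vertex 0.4 3.2 5.0
   vertex 0.6 5.0 4.5
  endloop
 endfacet
 facet normal -0.874 0.101 -0.475
  outer loop
   vertex 2.1 3.4 1.4
   vertex 0.6 5.0 4.5
   vertex 3.0 4.6 0.0
  endloop
 endfacet
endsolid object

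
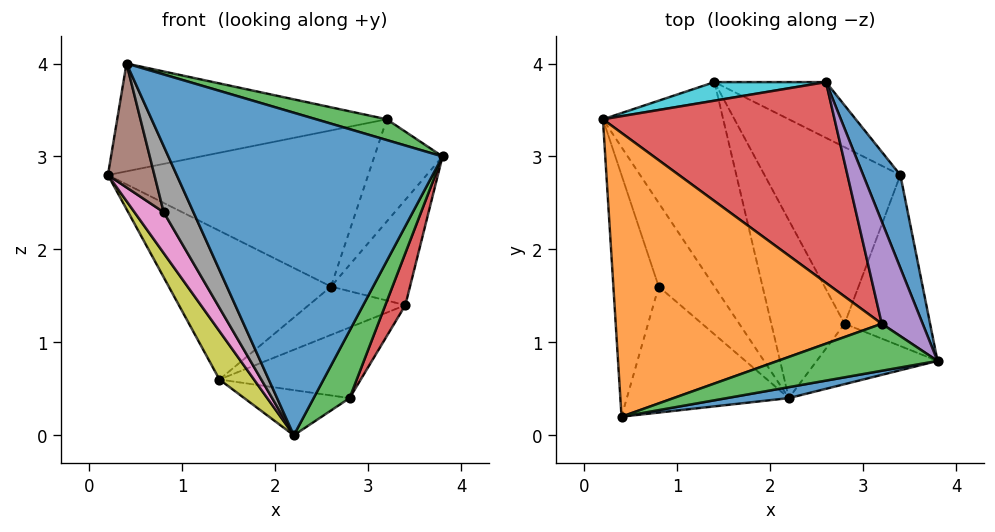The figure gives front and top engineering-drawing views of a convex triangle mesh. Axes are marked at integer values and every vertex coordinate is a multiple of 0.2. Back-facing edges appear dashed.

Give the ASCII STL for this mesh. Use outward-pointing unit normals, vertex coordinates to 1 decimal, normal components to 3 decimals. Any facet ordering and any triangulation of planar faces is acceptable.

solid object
 facet normal 0.183 -0.983 0.033
  outer loop
   vertex 2.2 0.4 0.0
   vertex 3.8 0.8 3.0
   vertex 0.4 0.2 4.0
  endloop
 endfacet
 facet normal 0.073 0.354 0.932
  outer loop
   vertex 3.2 1.2 3.4
   vertex 0.2 3.4 2.8
   vertex 0.4 0.2 4.0
  endloop
 endfacet
 facet normal 0.322 -0.383 0.866
  outer loop
   vertex 3.2 1.2 3.4
   vertex 0.4 0.2 4.0
   vertex 3.8 0.8 3.0
  endloop
 endfacet
 facet normal 0.281 0.589 0.758
  outer loop
   vertex 3.2 1.2 3.4
   vertex 2.6 3.8 1.6
   vertex 0.2 3.4 2.8
  endloop
 endfacet
 facet normal 0.686 0.514 0.514
  outer loop
   vertex 3.2 1.2 3.4
   vertex 3.8 0.8 3.0
   vertex 2.6 3.8 1.6
  endloop
 endfacet
 facet normal -0.891 -0.207 -0.404
  outer loop
   vertex 0.8 1.6 2.4
   vertex 0.4 0.2 4.0
   vertex 0.2 3.4 2.8
  endloop
 endfacet
 facet normal -0.887 -0.203 -0.416
  outer loop
   vertex 0.8 1.6 2.4
   vertex 0.2 3.4 2.8
   vertex 2.2 0.4 0.0
  endloop
 endfacet
 facet normal -0.887 -0.215 -0.410
  outer loop
   vertex 0.8 1.6 2.4
   vertex 2.2 0.4 0.0
   vertex 0.4 0.2 4.0
  endloop
 endfacet
 facet normal -0.863 -0.116 -0.492
  outer loop
   vertex 1.4 3.8 0.6
   vertex 2.2 0.4 0.0
   vertex 0.2 3.4 2.8
  endloop
 endfacet
 facet normal -0.103 0.987 0.123
  outer loop
   vertex 1.4 3.8 0.6
   vertex 0.2 3.4 2.8
   vertex 2.6 3.8 1.6
  endloop
 endfacet
 facet normal 0.741 0.504 0.444
  outer loop
   vertex 3.4 2.8 1.4
   vertex 2.6 3.8 1.6
   vertex 3.8 0.8 3.0
  endloop
 endfacet
 facet normal 0.533 0.554 -0.639
  outer loop
   vertex 3.4 2.8 1.4
   vertex 1.4 3.8 0.6
   vertex 2.6 3.8 1.6
  endloop
 endfacet
 facet normal 0.821 -0.425 -0.381
  outer loop
   vertex 2.8 1.2 0.4
   vertex 3.8 0.8 3.0
   vertex 2.2 0.4 0.0
  endloop
 endfacet
 facet normal 0.921 -0.113 -0.372
  outer loop
   vertex 2.8 1.2 0.4
   vertex 3.4 2.8 1.4
   vertex 3.8 0.8 3.0
  endloop
 endfacet
 facet normal 0.303 0.234 -0.924
  outer loop
   vertex 2.8 1.2 0.4
   vertex 2.2 0.4 0.0
   vertex 1.4 3.8 0.6
  endloop
 endfacet
 facet normal 0.487 0.324 -0.811
  outer loop
   vertex 2.8 1.2 0.4
   vertex 1.4 3.8 0.6
   vertex 3.4 2.8 1.4
  endloop
 endfacet
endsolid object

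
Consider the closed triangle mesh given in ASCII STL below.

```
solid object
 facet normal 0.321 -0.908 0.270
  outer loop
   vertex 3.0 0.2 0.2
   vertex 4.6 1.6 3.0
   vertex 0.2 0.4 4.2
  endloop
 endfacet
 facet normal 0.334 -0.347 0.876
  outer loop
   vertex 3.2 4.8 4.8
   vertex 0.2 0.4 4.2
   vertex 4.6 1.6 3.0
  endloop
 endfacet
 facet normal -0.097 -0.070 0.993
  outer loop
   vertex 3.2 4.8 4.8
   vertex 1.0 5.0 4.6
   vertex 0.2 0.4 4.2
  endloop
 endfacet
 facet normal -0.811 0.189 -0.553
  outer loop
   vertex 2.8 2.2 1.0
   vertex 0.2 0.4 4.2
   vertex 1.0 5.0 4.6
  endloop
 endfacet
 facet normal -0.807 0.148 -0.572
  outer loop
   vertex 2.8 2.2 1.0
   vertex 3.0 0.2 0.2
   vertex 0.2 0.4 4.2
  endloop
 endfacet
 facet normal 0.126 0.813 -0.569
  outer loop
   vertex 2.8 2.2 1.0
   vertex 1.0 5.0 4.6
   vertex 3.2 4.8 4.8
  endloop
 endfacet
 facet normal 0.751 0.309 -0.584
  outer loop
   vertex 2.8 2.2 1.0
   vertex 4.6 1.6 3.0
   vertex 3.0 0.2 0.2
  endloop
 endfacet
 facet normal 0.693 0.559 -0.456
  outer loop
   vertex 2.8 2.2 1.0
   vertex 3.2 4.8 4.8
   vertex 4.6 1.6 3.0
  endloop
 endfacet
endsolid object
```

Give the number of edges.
12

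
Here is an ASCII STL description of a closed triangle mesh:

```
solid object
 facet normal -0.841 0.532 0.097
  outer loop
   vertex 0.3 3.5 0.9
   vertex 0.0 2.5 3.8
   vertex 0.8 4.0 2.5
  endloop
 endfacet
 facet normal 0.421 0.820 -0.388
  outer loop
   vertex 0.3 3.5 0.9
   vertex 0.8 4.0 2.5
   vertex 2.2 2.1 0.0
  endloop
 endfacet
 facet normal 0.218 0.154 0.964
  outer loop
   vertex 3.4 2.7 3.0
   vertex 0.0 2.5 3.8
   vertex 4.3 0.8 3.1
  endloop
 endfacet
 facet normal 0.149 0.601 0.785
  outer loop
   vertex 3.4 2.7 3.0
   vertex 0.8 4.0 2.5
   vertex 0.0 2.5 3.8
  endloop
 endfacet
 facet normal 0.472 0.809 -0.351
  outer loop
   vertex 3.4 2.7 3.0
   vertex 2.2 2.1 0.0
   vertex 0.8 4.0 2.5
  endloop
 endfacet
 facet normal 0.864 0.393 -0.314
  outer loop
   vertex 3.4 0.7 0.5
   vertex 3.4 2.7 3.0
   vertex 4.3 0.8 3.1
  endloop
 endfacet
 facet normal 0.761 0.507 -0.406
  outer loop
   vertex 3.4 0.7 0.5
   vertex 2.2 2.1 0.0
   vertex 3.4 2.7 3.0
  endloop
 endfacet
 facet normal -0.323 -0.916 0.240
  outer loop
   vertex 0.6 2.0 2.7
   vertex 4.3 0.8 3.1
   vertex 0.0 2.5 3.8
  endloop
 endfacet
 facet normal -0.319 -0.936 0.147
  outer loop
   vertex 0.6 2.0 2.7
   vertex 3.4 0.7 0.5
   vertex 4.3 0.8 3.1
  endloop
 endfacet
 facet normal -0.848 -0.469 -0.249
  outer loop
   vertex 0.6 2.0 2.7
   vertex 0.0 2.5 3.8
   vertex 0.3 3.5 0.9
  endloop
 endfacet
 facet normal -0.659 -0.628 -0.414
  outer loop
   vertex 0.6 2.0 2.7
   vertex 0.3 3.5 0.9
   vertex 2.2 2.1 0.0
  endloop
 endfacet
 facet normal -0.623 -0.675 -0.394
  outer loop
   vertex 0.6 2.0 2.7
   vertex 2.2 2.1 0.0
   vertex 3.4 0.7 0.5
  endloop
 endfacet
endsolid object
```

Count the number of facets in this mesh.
12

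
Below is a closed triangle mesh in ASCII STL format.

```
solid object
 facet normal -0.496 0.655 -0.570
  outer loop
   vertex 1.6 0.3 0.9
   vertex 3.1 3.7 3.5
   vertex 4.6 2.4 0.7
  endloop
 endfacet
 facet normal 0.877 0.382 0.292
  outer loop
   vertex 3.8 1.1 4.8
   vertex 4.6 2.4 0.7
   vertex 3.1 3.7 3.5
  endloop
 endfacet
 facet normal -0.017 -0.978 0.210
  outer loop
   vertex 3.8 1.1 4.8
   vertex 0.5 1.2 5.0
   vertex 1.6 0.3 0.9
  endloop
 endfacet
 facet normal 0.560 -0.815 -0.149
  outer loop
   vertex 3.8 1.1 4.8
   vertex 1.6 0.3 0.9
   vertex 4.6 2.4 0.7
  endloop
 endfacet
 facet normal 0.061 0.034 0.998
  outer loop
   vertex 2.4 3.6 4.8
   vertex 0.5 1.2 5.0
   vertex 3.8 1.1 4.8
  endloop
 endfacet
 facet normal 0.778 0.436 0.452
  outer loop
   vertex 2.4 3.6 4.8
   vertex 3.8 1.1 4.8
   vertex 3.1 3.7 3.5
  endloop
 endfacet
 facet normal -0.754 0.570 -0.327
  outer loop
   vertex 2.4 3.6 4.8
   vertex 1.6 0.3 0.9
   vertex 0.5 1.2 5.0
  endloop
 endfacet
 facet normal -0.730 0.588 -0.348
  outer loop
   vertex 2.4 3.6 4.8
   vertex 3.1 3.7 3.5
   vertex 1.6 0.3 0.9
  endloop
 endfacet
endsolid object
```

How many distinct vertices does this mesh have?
6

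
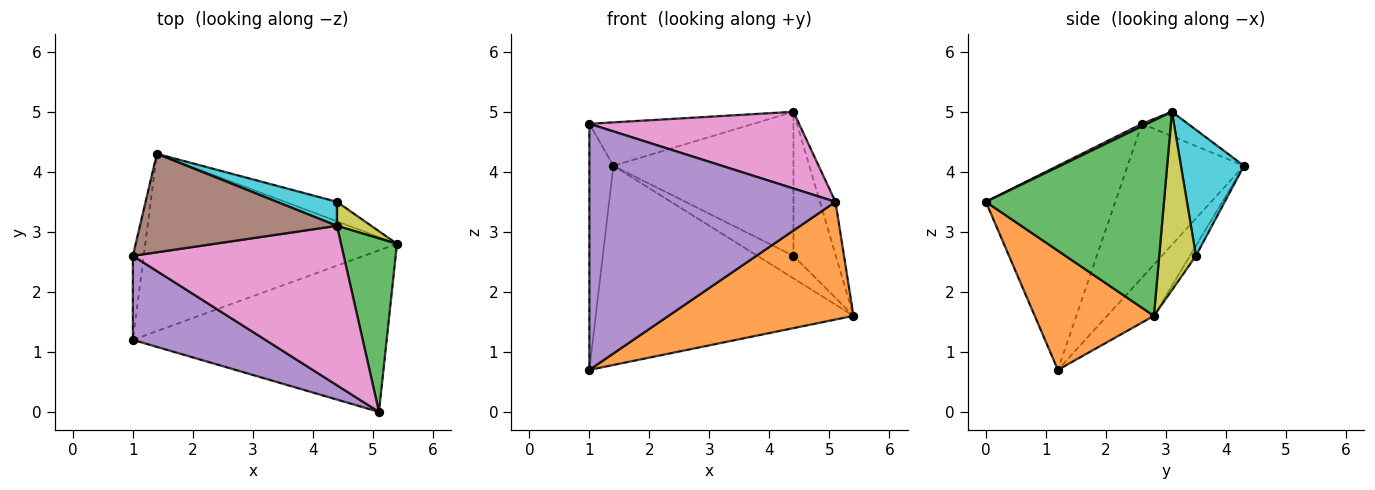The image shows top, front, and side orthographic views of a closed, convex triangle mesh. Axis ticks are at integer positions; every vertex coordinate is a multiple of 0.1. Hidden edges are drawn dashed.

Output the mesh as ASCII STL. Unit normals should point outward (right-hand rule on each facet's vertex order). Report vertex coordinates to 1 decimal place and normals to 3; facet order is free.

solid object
 facet normal -0.134 0.740 -0.659
  outer loop
   vertex 1.4 4.3 4.1
   vertex 5.4 2.8 1.6
   vertex 1.0 1.2 0.7
  endloop
 endfacet
 facet normal 0.355 -0.551 -0.756
  outer loop
   vertex 5.1 0.0 3.5
   vertex 1.0 1.2 0.7
   vertex 5.4 2.8 1.6
  endloop
 endfacet
 facet normal 0.958 0.084 0.274
  outer loop
   vertex 4.4 3.1 5.0
   vertex 5.1 0.0 3.5
   vertex 5.4 2.8 1.6
  endloop
 endfacet
 facet normal -0.977 0.202 -0.069
  outer loop
   vertex 1.0 2.6 4.8
   vertex 1.4 4.3 4.1
   vertex 1.0 1.2 0.7
  endloop
 endfacet
 facet normal -0.446 -0.847 0.289
  outer loop
   vertex 1.0 2.6 4.8
   vertex 1.0 1.2 0.7
   vertex 5.1 0.0 3.5
  endloop
 endfacet
 facet normal -0.112 0.401 0.909
  outer loop
   vertex 1.0 2.6 4.8
   vertex 4.4 3.1 5.0
   vertex 1.4 4.3 4.1
  endloop
 endfacet
 facet normal 0.011 -0.434 0.901
  outer loop
   vertex 1.0 2.6 4.8
   vertex 5.1 0.0 3.5
   vertex 4.4 3.1 5.0
  endloop
 endfacet
 facet normal -0.125 0.750 -0.650
  outer loop
   vertex 4.4 3.5 2.6
   vertex 5.4 2.8 1.6
   vertex 1.4 4.3 4.1
  endloop
 endfacet
 facet normal 0.650 0.750 0.125
  outer loop
   vertex 4.4 3.5 2.6
   vertex 4.4 3.1 5.0
   vertex 5.4 2.8 1.6
  endloop
 endfacet
 facet normal 0.326 0.932 0.155
  outer loop
   vertex 4.4 3.5 2.6
   vertex 1.4 4.3 4.1
   vertex 4.4 3.1 5.0
  endloop
 endfacet
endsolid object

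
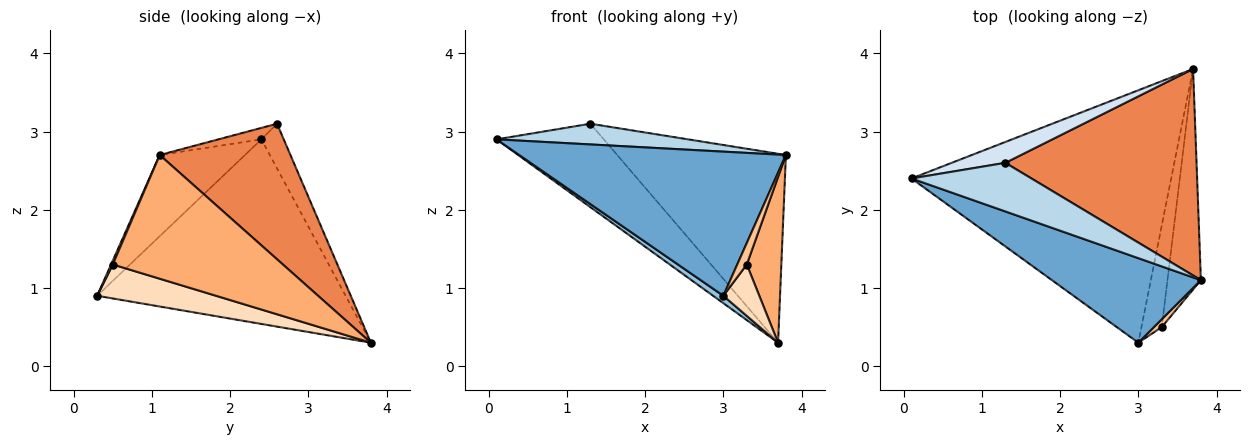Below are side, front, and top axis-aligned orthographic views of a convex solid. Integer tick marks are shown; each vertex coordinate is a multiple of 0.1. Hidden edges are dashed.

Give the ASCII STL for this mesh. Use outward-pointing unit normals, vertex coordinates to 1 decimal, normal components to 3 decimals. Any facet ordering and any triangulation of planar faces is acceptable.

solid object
 facet normal -0.266 -0.832 0.488
  outer loop
   vertex 3.0 0.3 0.9
   vertex 3.8 1.1 2.7
   vertex 0.1 2.4 2.9
  endloop
 endfacet
 facet normal -0.579 -0.024 -0.815
  outer loop
   vertex 3.0 0.3 0.9
   vertex 0.1 2.4 2.9
   vertex 3.7 3.8 0.3
  endloop
 endfacet
 facet normal -0.088 -0.390 0.916
  outer loop
   vertex 1.3 2.6 3.1
   vertex 0.1 2.4 2.9
   vertex 3.8 1.1 2.7
  endloop
 endfacet
 facet normal -0.198 0.951 0.238
  outer loop
   vertex 1.3 2.6 3.1
   vertex 3.7 3.8 0.3
   vertex 0.1 2.4 2.9
  endloop
 endfacet
 facet normal 0.464 0.598 0.654
  outer loop
   vertex 1.3 2.6 3.1
   vertex 3.8 1.1 2.7
   vertex 3.7 3.8 0.3
  endloop
 endfacet
 facet normal 0.947 -0.192 -0.256
  outer loop
   vertex 3.3 0.5 1.3
   vertex 3.7 3.8 0.3
   vertex 3.8 1.1 2.7
  endloop
 endfacet
 facet normal 0.168 -0.926 0.337
  outer loop
   vertex 3.3 0.5 1.3
   vertex 3.8 1.1 2.7
   vertex 3.0 0.3 0.9
  endloop
 endfacet
 facet normal 0.830 -0.251 -0.497
  outer loop
   vertex 3.3 0.5 1.3
   vertex 3.0 0.3 0.9
   vertex 3.7 3.8 0.3
  endloop
 endfacet
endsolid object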